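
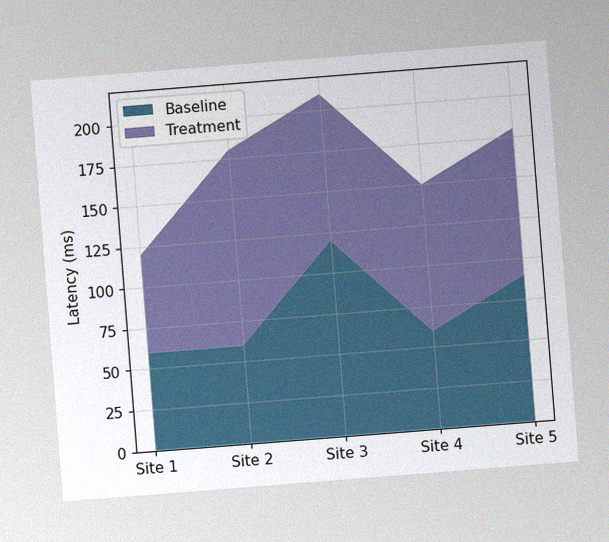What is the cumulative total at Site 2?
The chart is tilted about 4° counter-clockwise, with some photo noise. The stacked total at Site 2 reaches 180ms.

180ms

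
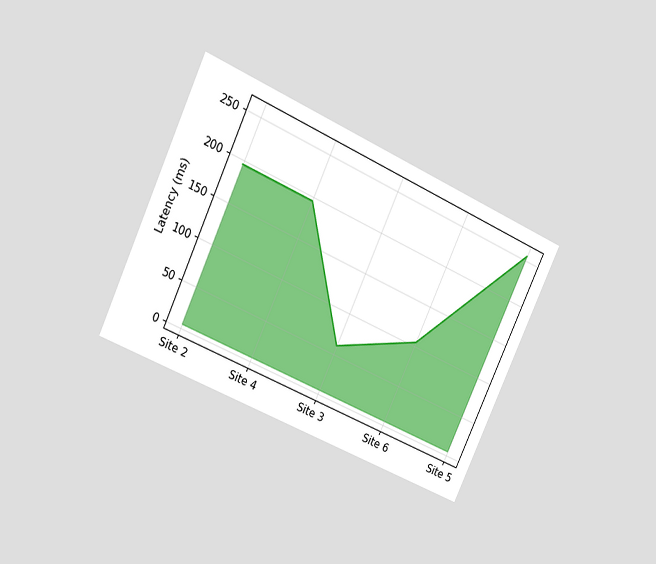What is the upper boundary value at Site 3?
The chart is tilted about 25° clockwise and viewed at a slight angle. At Site 3 the upper boundary is at 60ms.

60ms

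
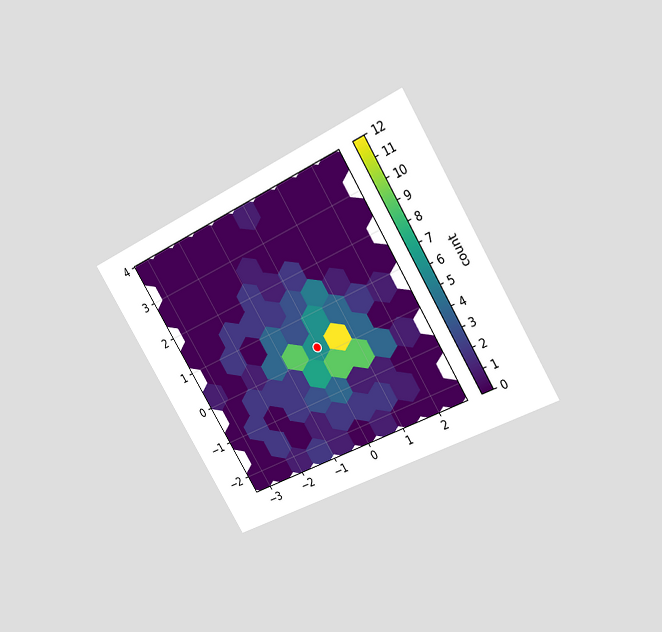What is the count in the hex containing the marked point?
The chart is tilted about 31° counter-clockwise and viewed at a slight angle. The marked hex reads 6 on the colorbar.

6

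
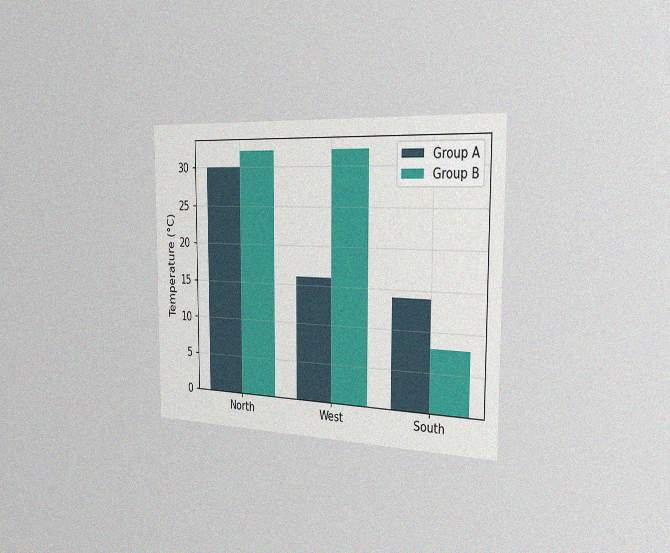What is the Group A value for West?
16°C

The chart is viewed slightly from the right, with some photo noise. The Group A bar at West reaches 16°C on the y-axis.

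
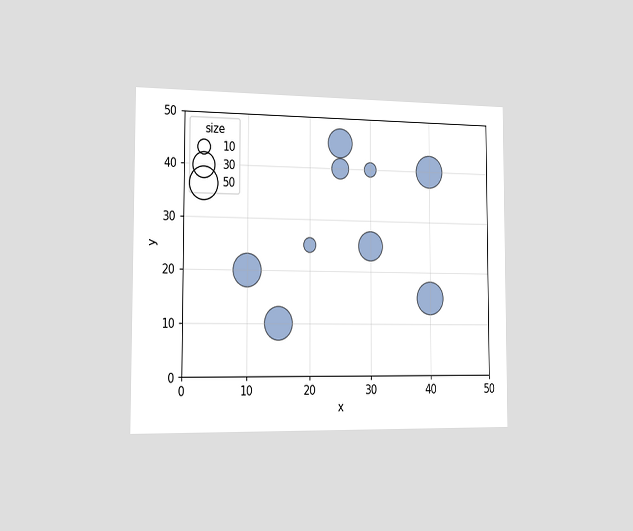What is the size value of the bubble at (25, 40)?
20

The chart is viewed slightly from the left. Matching the bubble at (25, 40) against the size legend gives 20.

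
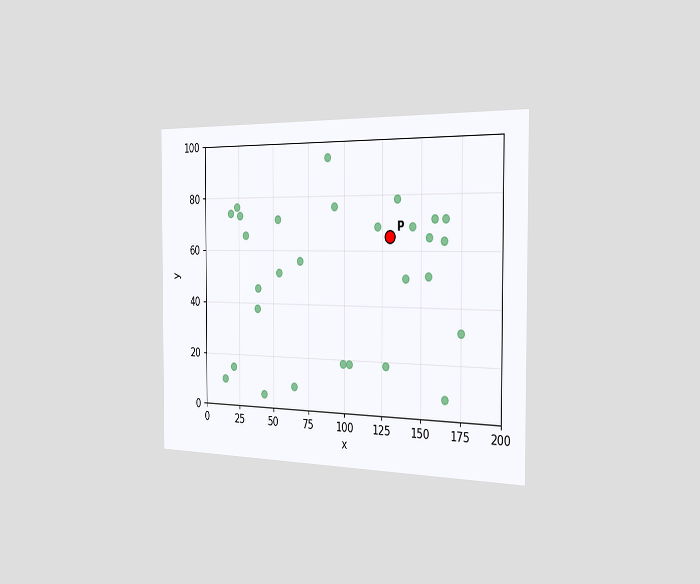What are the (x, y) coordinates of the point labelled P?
The chart is viewed slightly from the right. Following the gridlines from P to each axis, P sits at (130, 65).

(130, 65)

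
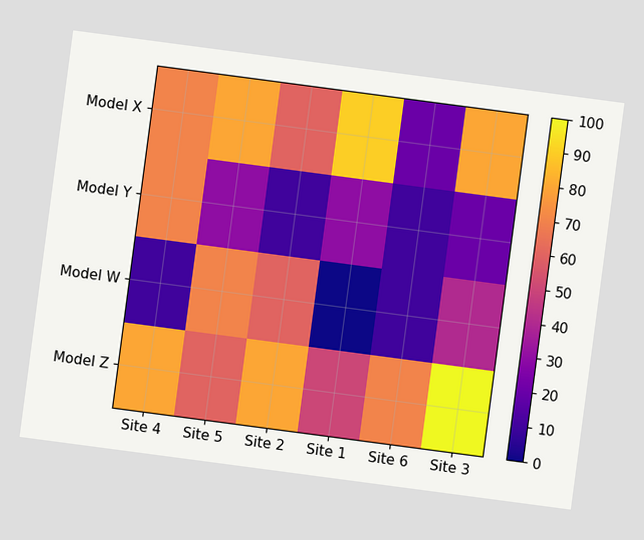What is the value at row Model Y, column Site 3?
The chart is tilted about 8° clockwise. Matching cell (Model Y, Site 3) against the colorbar gives 20.

20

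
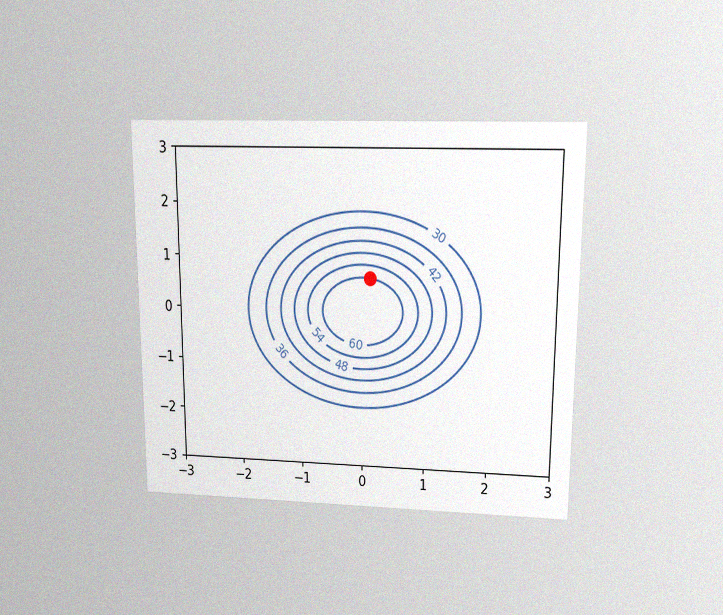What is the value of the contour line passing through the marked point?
The chart is viewed slightly from above, with some photo noise. The marked point sits on the contour labelled 60.

60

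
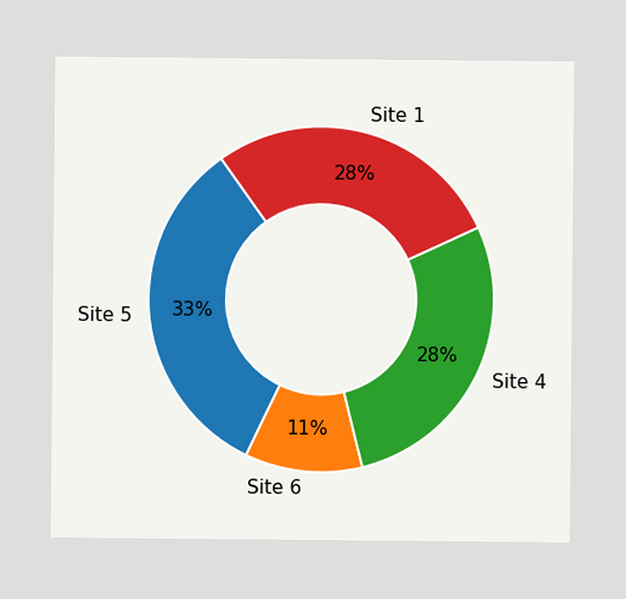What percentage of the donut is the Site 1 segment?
28%

The Site 1 segment takes up 28% of the ring.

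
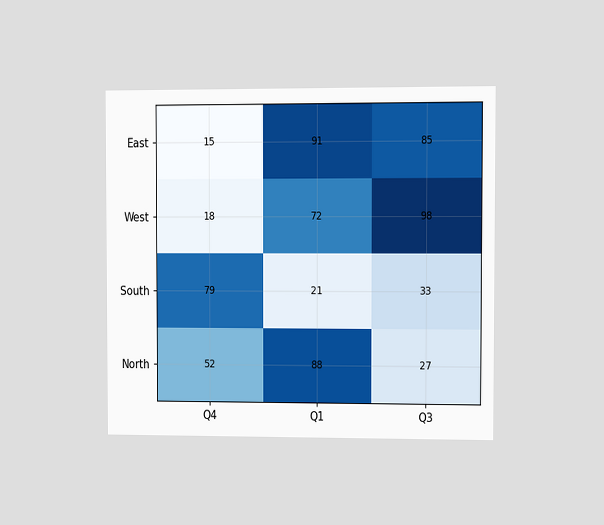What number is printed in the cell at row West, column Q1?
72

The chart is viewed at a slight angle. The (West, Q1) cell reads 72.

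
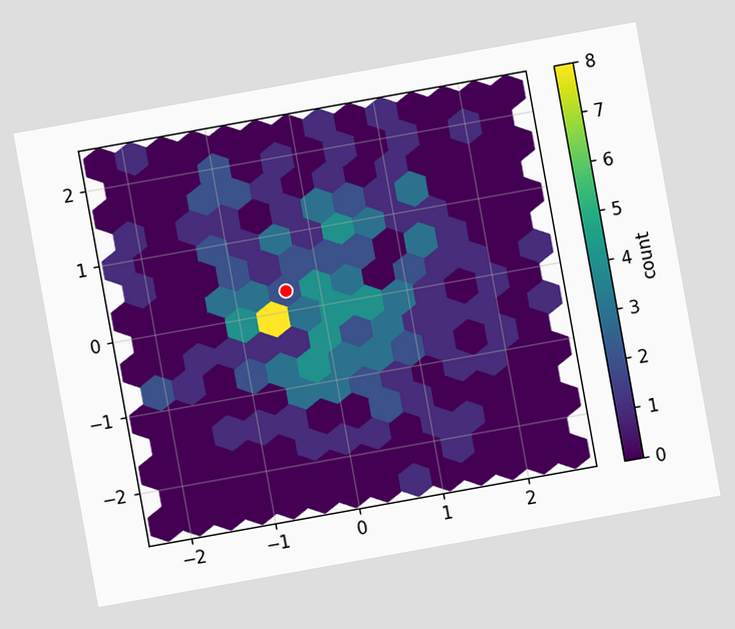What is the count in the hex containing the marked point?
The chart is tilted about 10° counter-clockwise. The marked hex reads 2 on the colorbar.

2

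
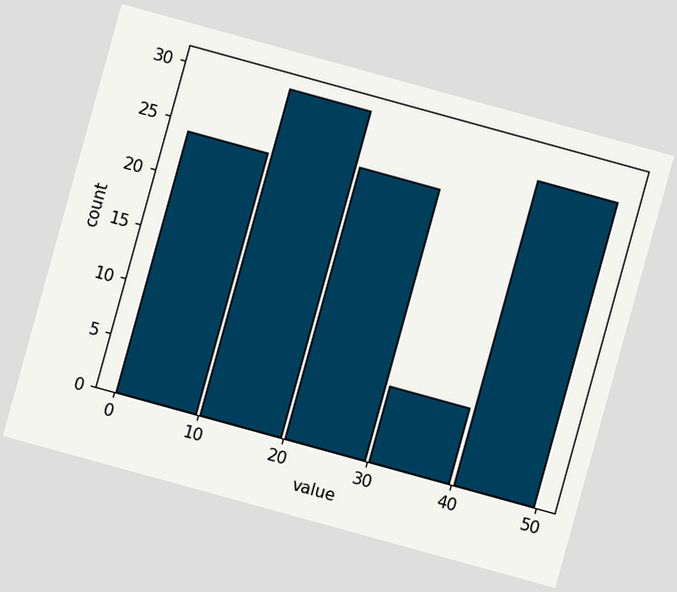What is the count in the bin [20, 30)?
The chart is tilted about 15° clockwise. The [20, 30) bin has height 25.

25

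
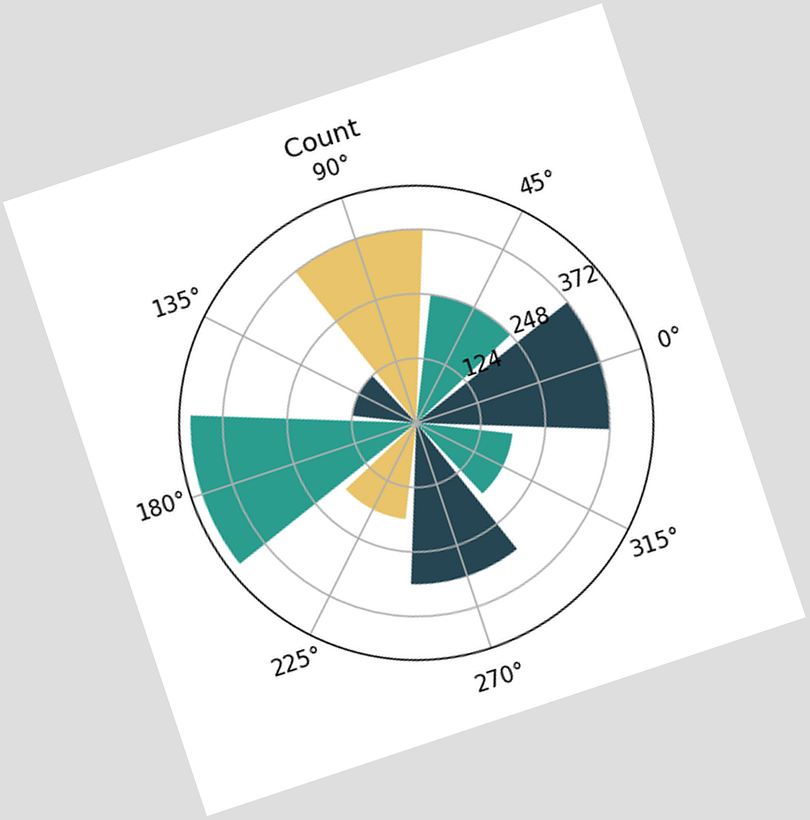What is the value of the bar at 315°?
The chart is tilted about 18° counter-clockwise. The bar at 315° reaches 186 on the radial axis.

186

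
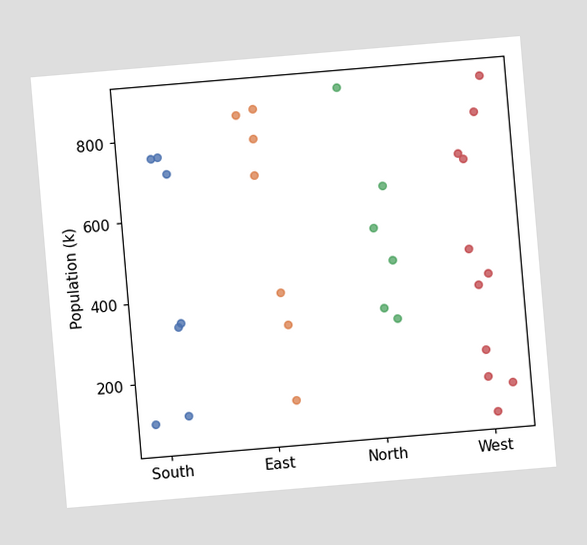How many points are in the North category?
6

The chart is tilted about 5° counter-clockwise. Counting the markers in the North column gives 6.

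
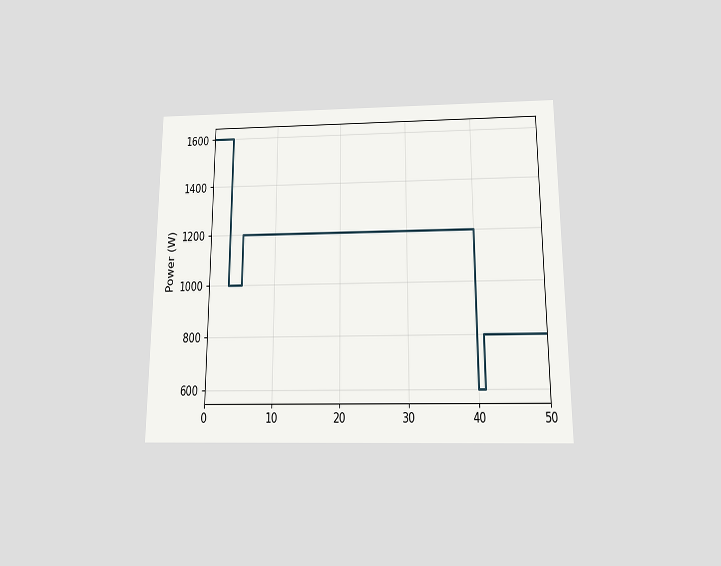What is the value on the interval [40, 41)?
600W

The chart is viewed slightly from below. On [40, 41) the step sits at 600W.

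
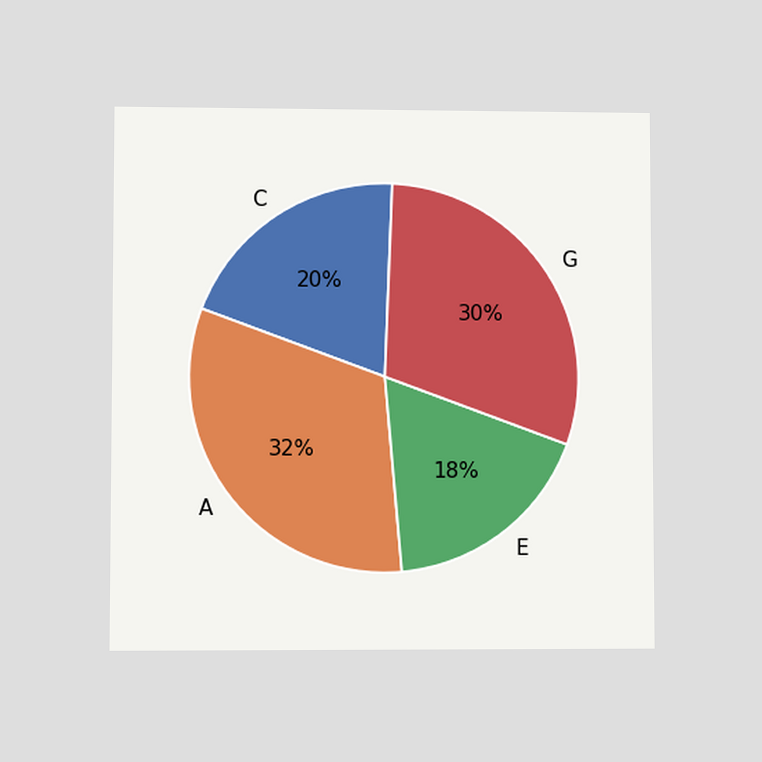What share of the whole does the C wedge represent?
The chart is viewed at a slight angle. The C slice takes up 20% of the pie.

20%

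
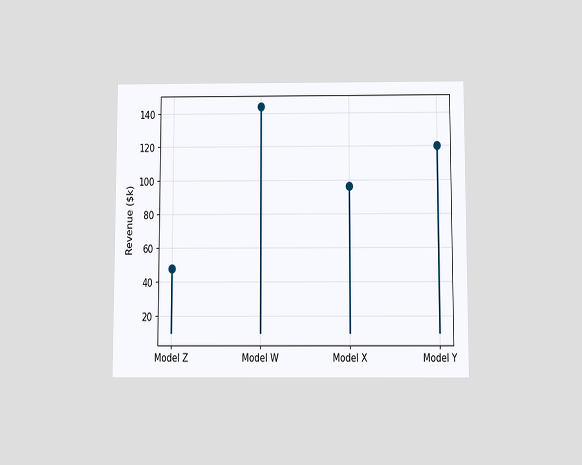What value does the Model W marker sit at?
$144k

The chart is viewed slightly from below. The Model W marker sits at $144k.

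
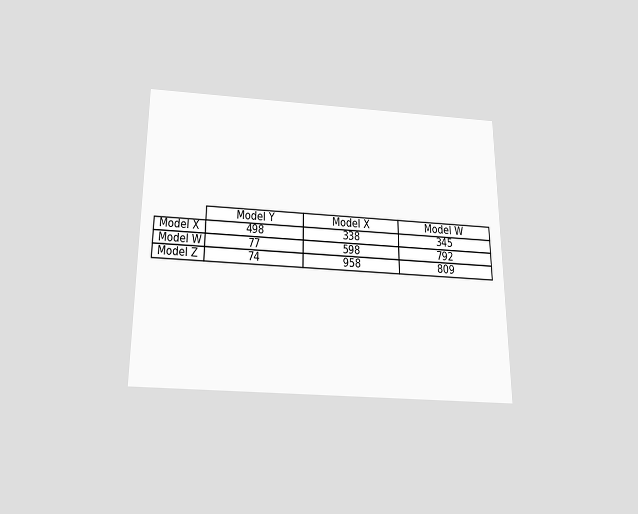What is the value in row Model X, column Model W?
The chart is viewed slightly from below. The (Model X, Model W) cell reads 345.

345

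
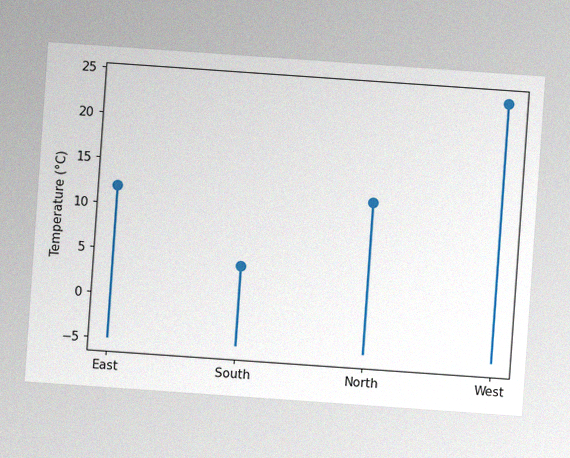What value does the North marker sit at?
12°C

The chart is tilted about 4° clockwise, with some photo noise. The North marker sits at 12°C.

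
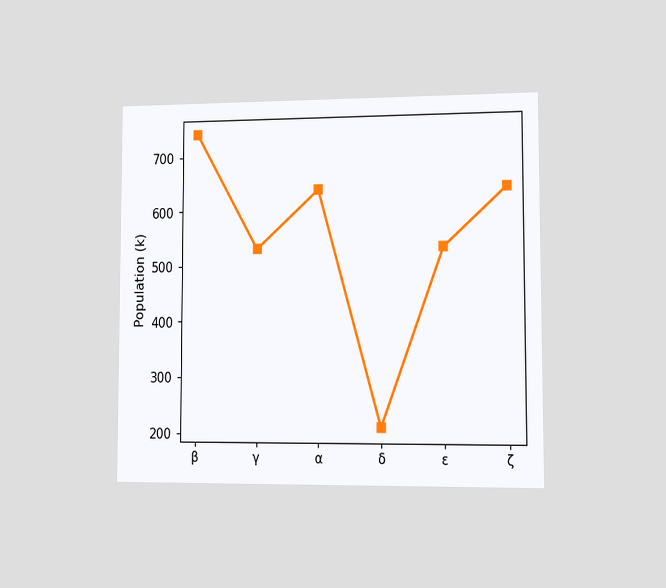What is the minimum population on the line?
The chart is viewed slightly from the right. The lowest point is at δ, and reading across to the y-axis gives 212k.

212k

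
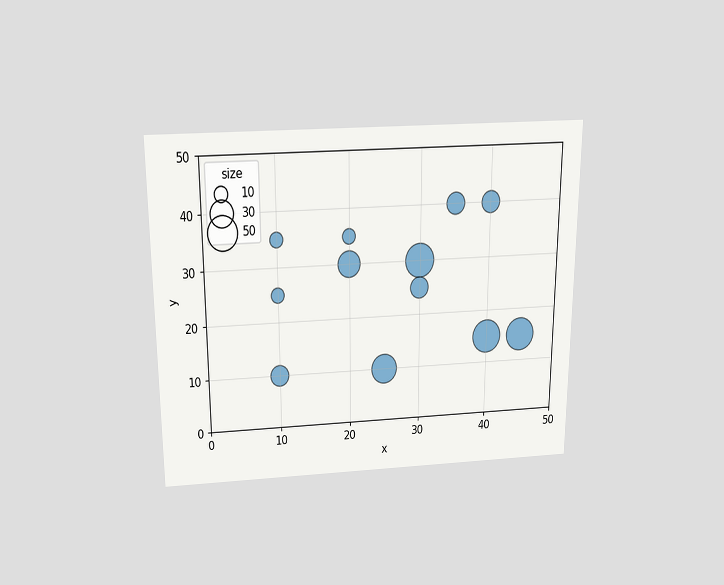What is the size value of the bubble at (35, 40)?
The chart is viewed slightly from above. Matching the bubble at (35, 40) against the size legend gives 20.

20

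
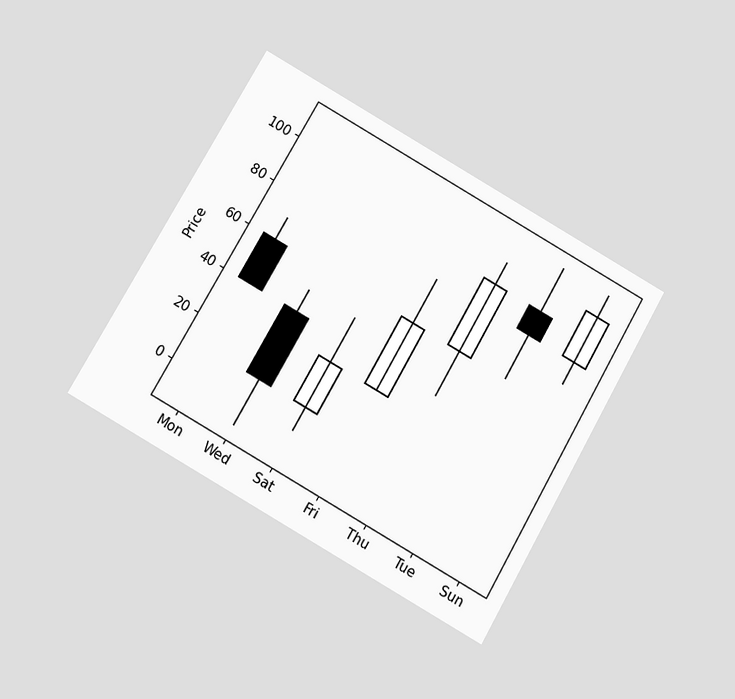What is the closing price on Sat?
The chart is tilted about 30° clockwise and viewed at a slight angle. The Sat candle closes at 30.

30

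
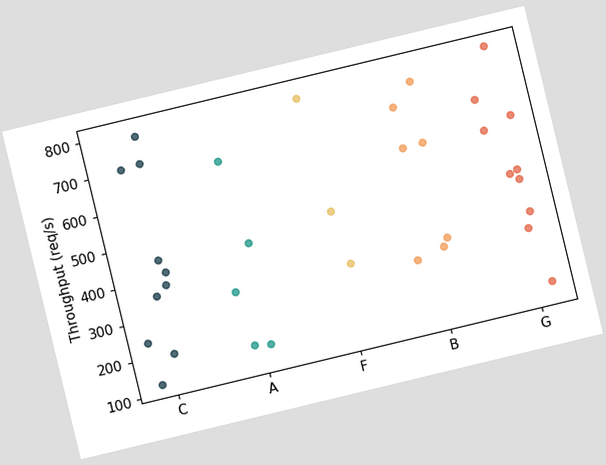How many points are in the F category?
The chart is tilted about 14° counter-clockwise. Counting the markers in the F column gives 3.

3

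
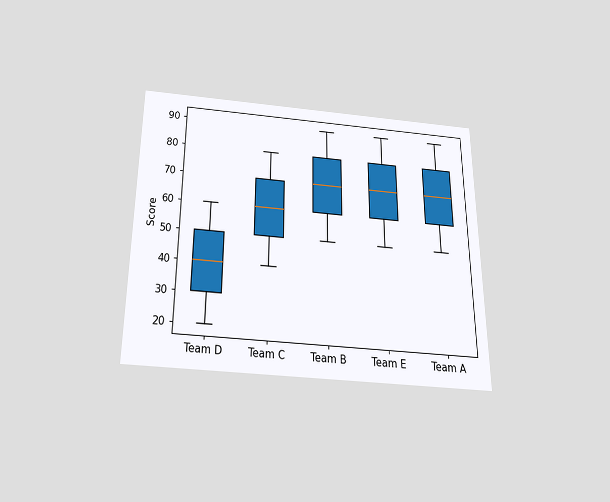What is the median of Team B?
70

The chart is viewed slightly from below. The median line in the Team B box sits at 70.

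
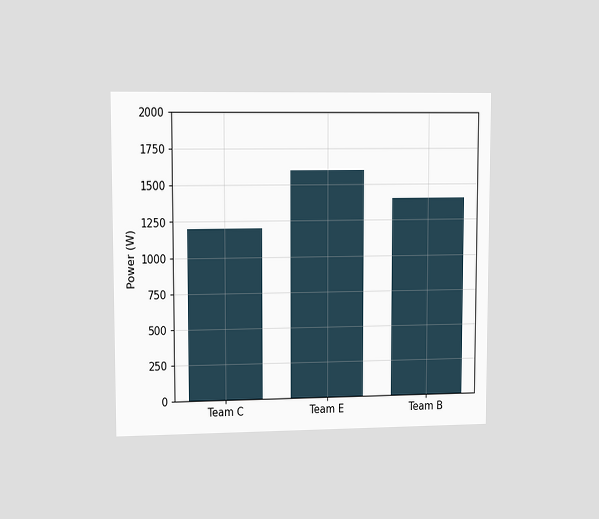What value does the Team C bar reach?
The chart is viewed at a slight angle. Reading along the chart's y-axis, the Team C bar reaches 1200W.

1200W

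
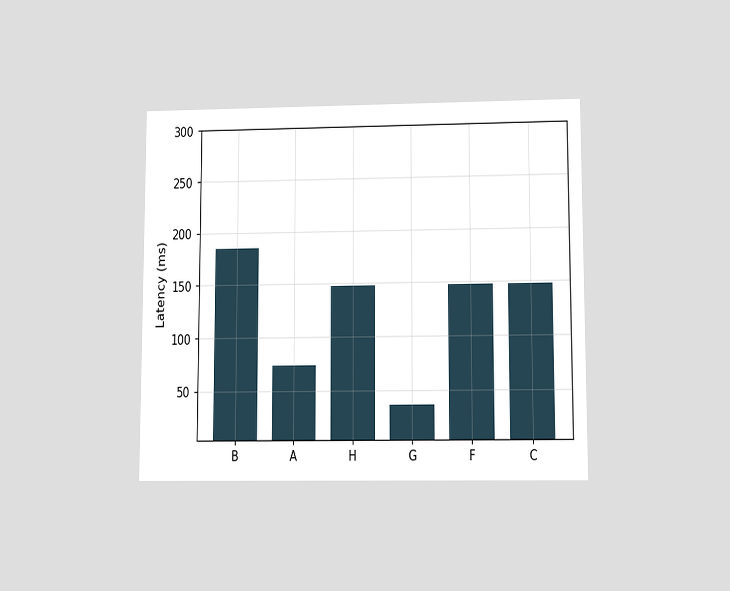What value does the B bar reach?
185ms

The chart is viewed at a slight angle. Reading along the chart's y-axis, the B bar reaches 185ms.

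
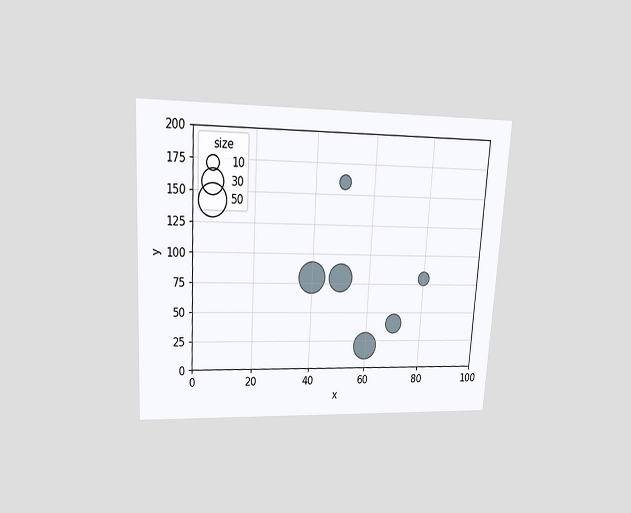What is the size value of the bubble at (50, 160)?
10

The chart is tilted about 3° clockwise and viewed at a slight angle. Matching the bubble at (50, 160) against the size legend gives 10.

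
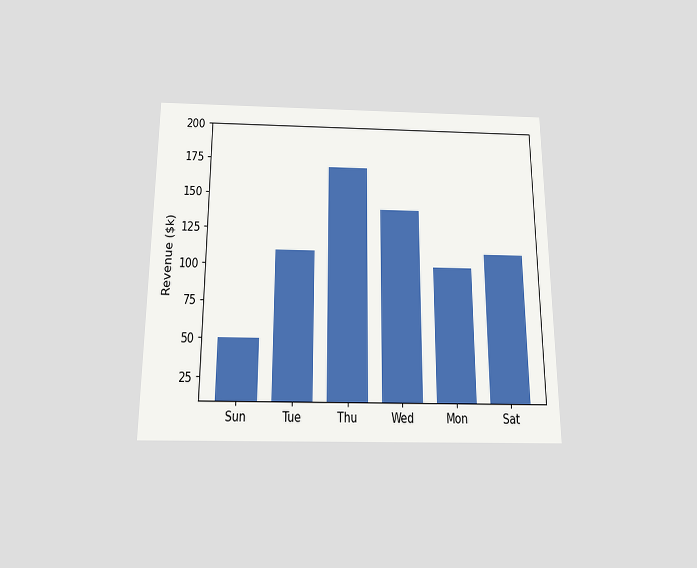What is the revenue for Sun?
$50k

The chart is viewed slightly from below. Reading along the chart's y-axis, the Sun bar reaches $50k.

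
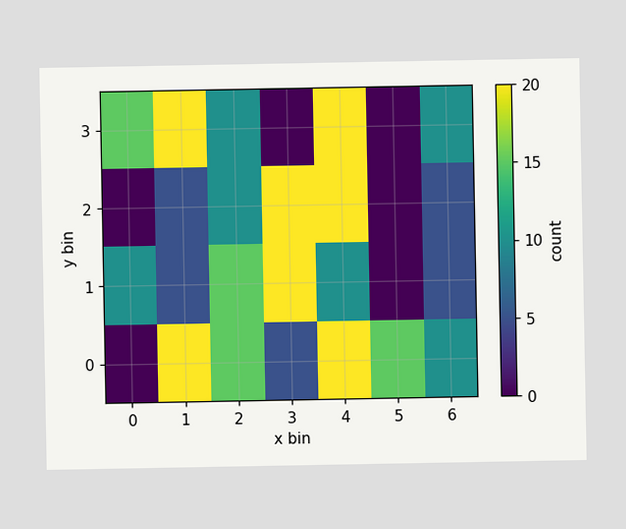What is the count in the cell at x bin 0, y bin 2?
Matching the cell (0, 2) against the colorbar gives 0.

0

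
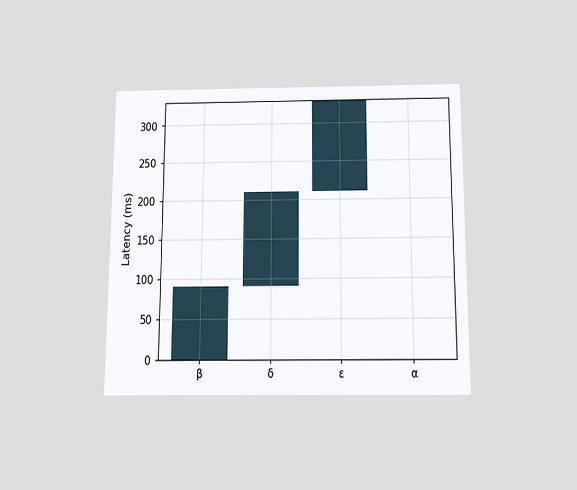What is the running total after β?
90ms

The chart is viewed slightly from below. After β the running total reaches 90ms.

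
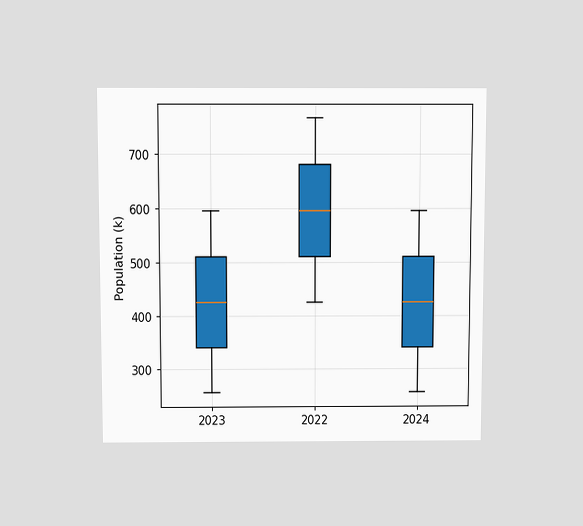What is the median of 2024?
425k

The chart is viewed slightly from above. The median line in the 2024 box sits at 425k.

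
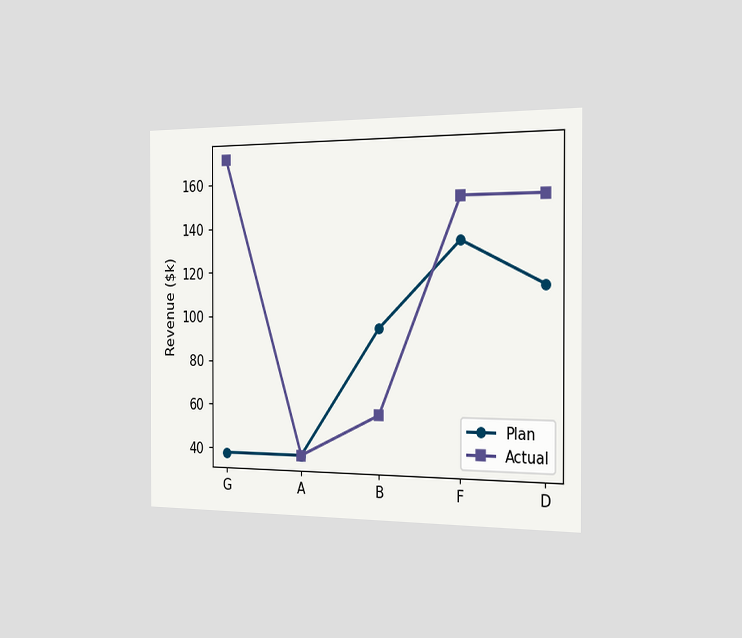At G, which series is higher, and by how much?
The chart is viewed slightly from the right. At G, Actual sits above the other line by $133k.

Actual, by $133k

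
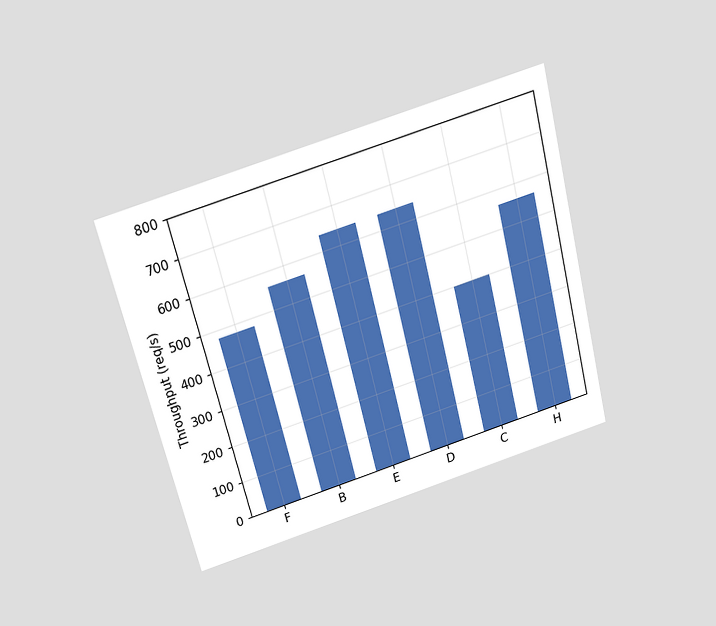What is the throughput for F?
480req/s

The chart is tilted about 14° counter-clockwise and viewed slightly from above. Reading along the chart's y-axis, the F bar reaches 480req/s.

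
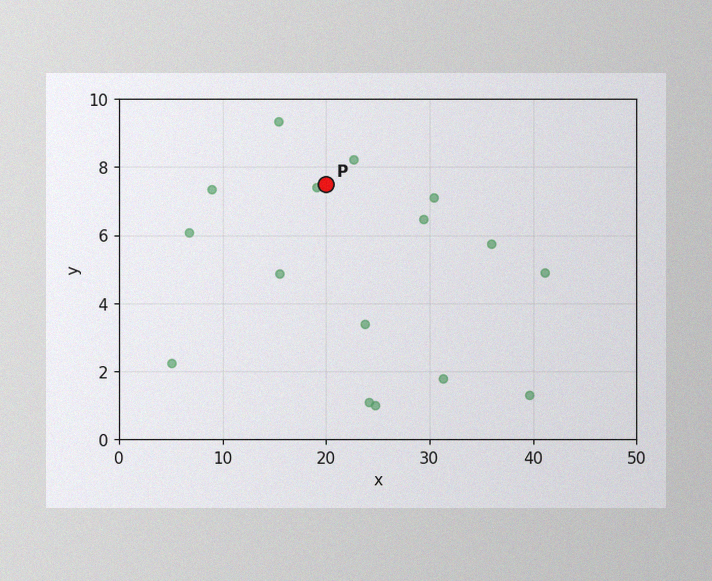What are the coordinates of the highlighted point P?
The image has some photo noise and uneven lighting. Following the gridlines from P to each axis, P sits at (20, 7.5).

(20, 7.5)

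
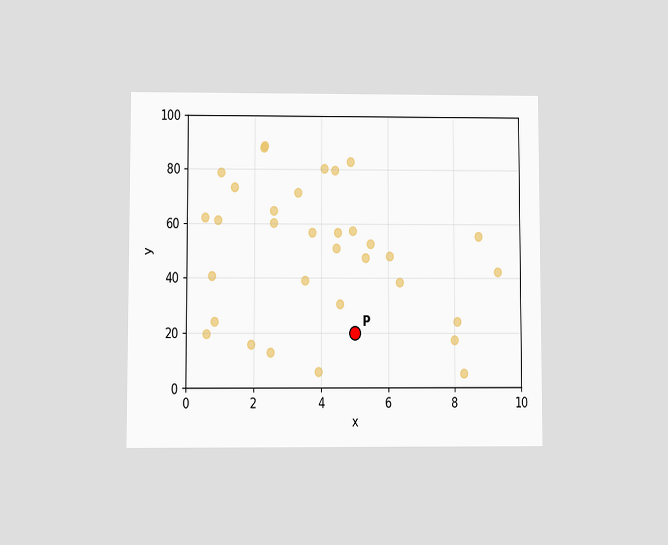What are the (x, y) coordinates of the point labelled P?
(5, 20)

The chart is viewed at a slight angle. Following the gridlines from P to each axis, P sits at (5, 20).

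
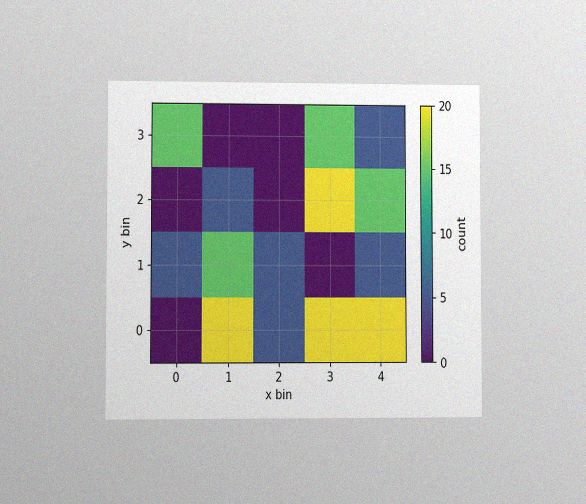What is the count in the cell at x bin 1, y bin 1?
15

The chart is viewed at a slight angle, with some photo noise. Matching the cell (1, 1) against the colorbar gives 15.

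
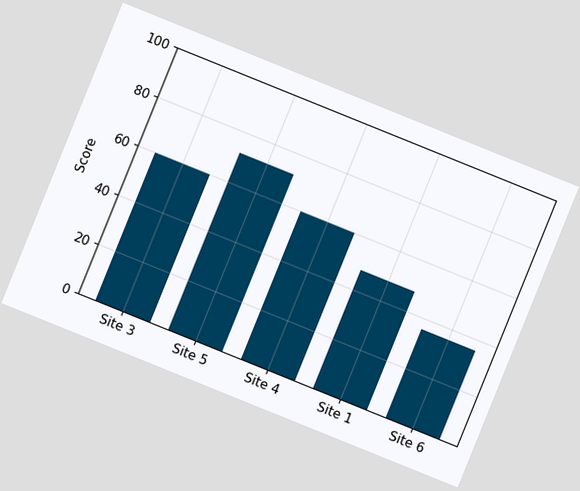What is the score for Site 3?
60

The chart is tilted about 22° clockwise. Reading along the chart's y-axis, the Site 3 bar reaches 60.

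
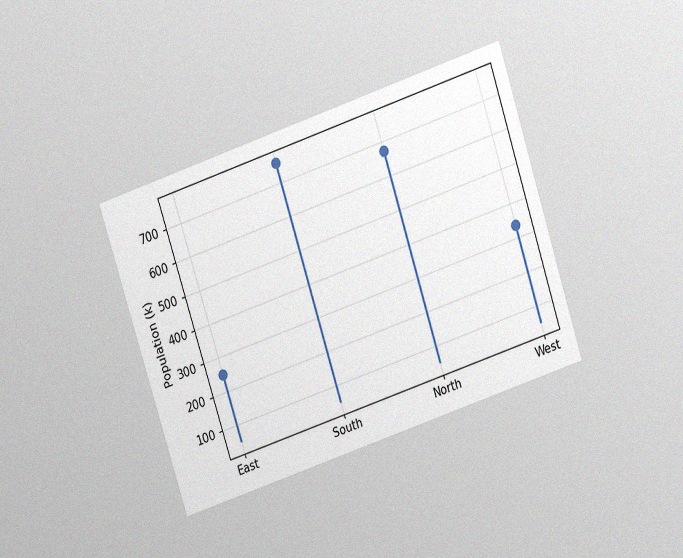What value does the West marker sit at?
336k

The chart is tilted about 18° counter-clockwise and viewed slightly from above, with some photo noise. The West marker sits at 336k.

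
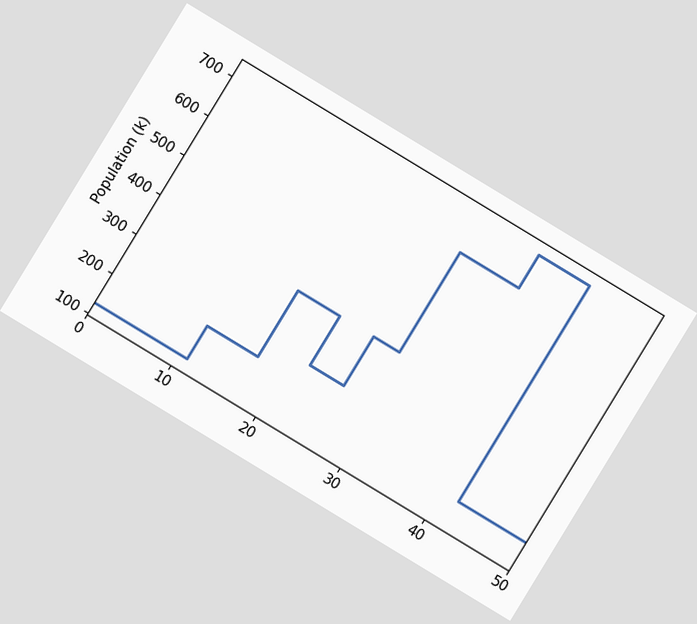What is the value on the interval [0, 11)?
The chart is tilted about 31° clockwise. On [0, 11) the step sits at 126k.

126k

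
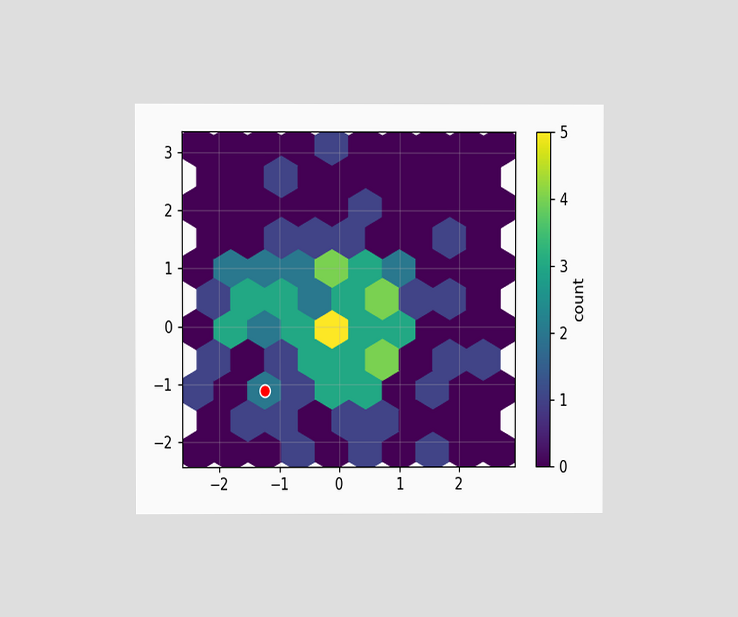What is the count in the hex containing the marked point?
The chart is viewed at a slight angle. The marked hex reads 2 on the colorbar.

2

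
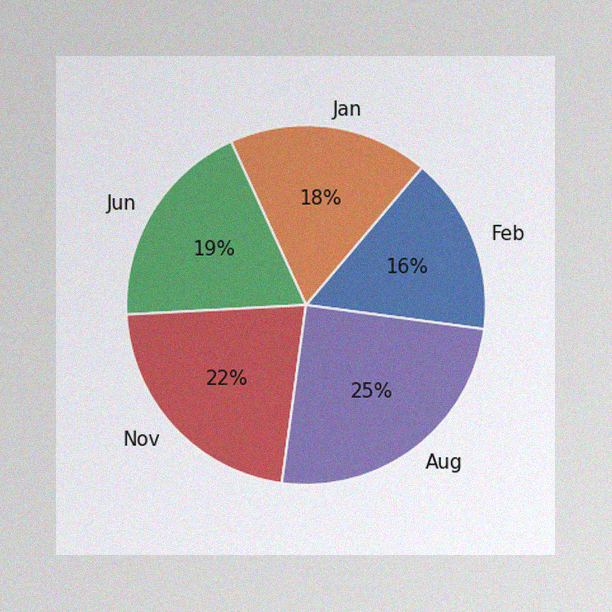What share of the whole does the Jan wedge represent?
18%

The image has some photo noise and uneven lighting. The Jan slice takes up 18% of the pie.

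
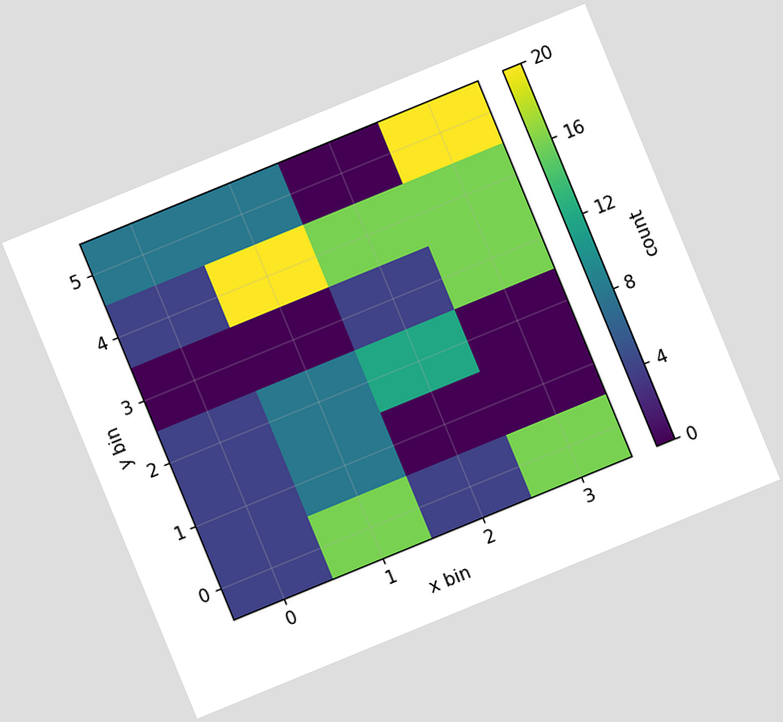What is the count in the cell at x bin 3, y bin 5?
The chart is tilted about 22° counter-clockwise. Matching the cell (3, 5) against the colorbar gives 20.

20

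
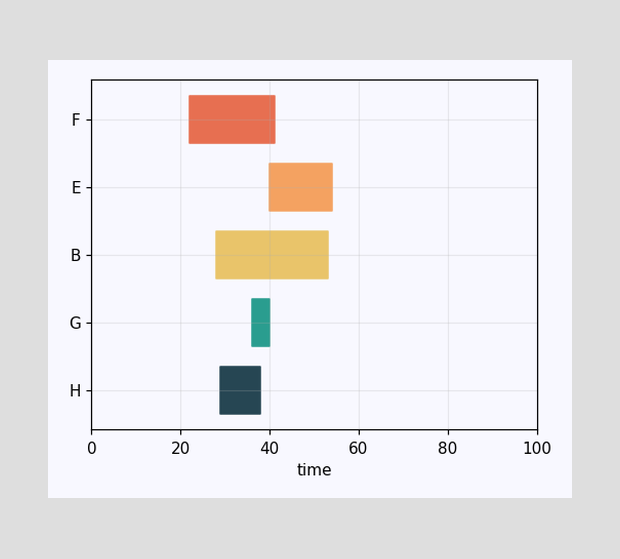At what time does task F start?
22

The F bar begins at t=22.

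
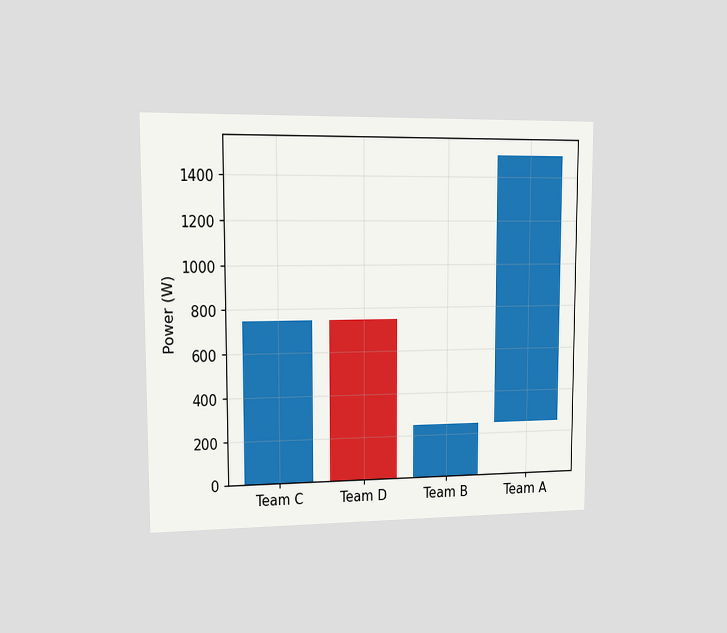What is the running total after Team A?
The chart is viewed slightly from the left. After Team A the running total reaches 1500W.

1500W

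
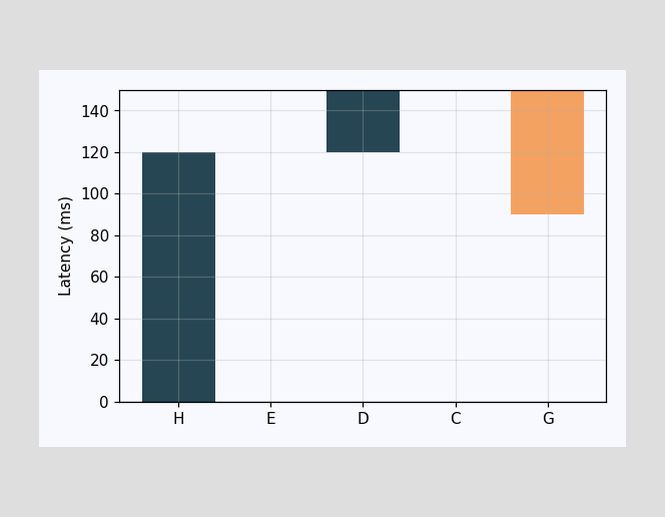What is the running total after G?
90ms

After G the running total reaches 90ms.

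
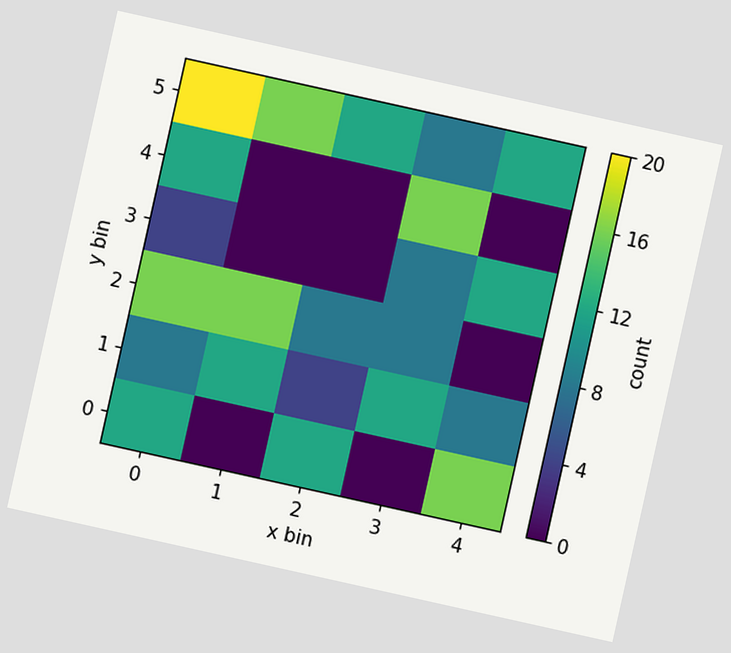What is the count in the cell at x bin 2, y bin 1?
The chart is tilted about 13° clockwise. Matching the cell (2, 1) against the colorbar gives 4.

4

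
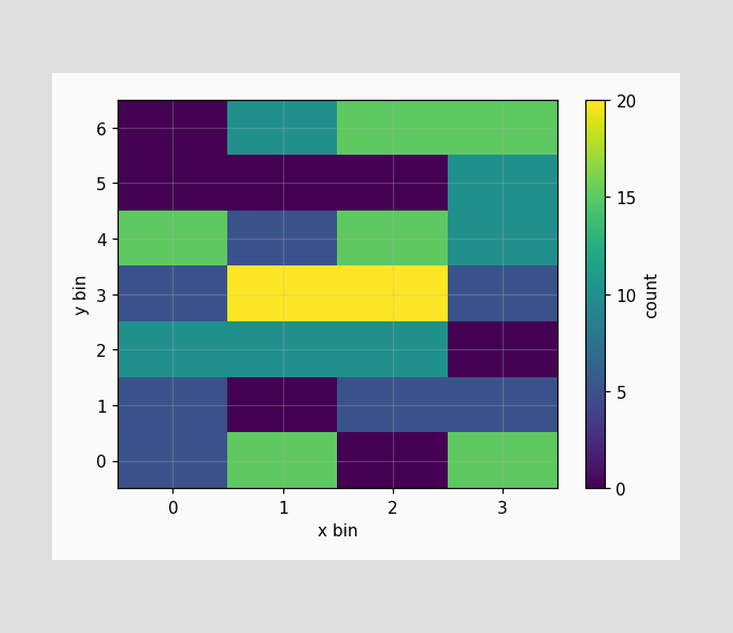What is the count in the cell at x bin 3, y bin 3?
Matching the cell (3, 3) against the colorbar gives 5.

5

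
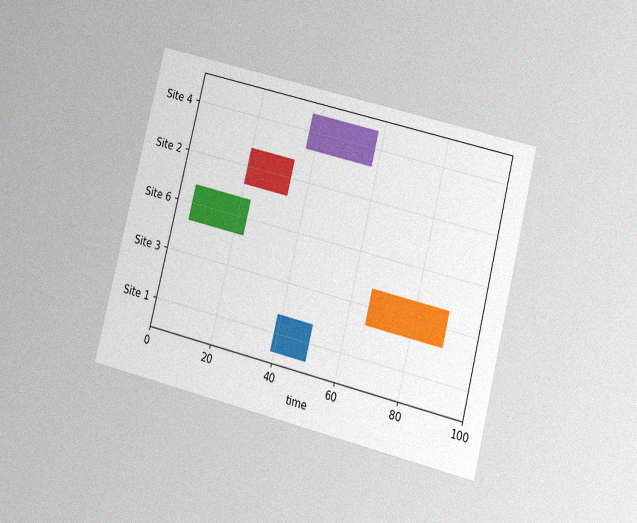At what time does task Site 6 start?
The chart is tilted about 14° clockwise and viewed at a slight angle, with some photo noise. The Site 6 bar begins at t=5.

5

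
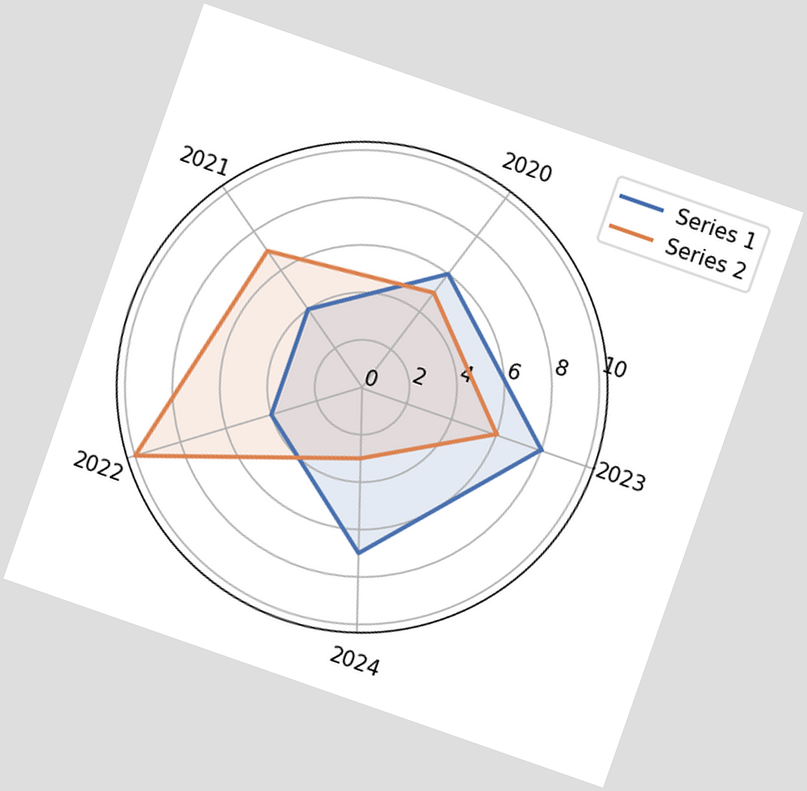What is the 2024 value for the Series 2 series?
3

The chart is tilted about 19° clockwise. On the 2024 axis, Series 2 reaches 3.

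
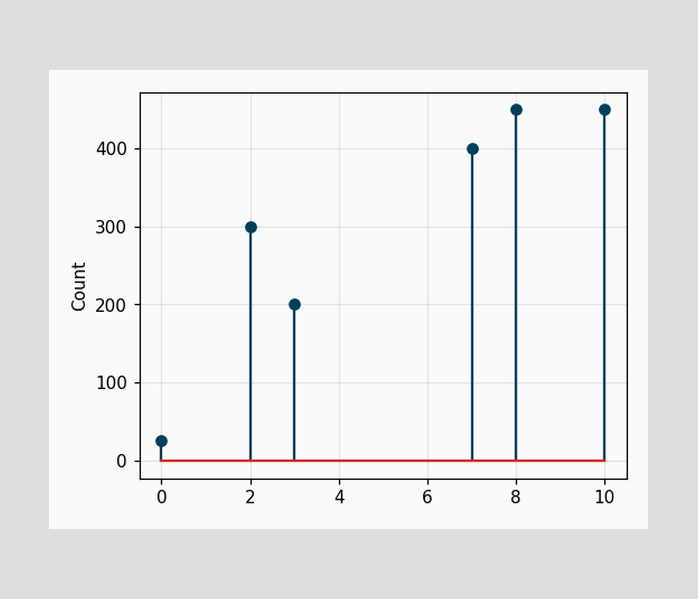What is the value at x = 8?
450

The stem at x=8 reaches 450.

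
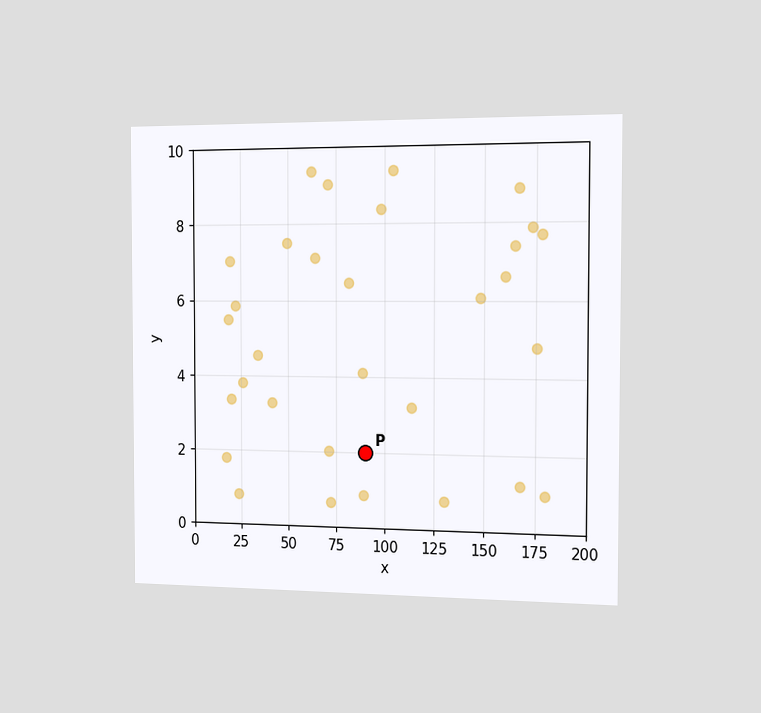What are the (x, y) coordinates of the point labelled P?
The chart is viewed slightly from the right. Following the gridlines from P to each axis, P sits at (90, 2).

(90, 2)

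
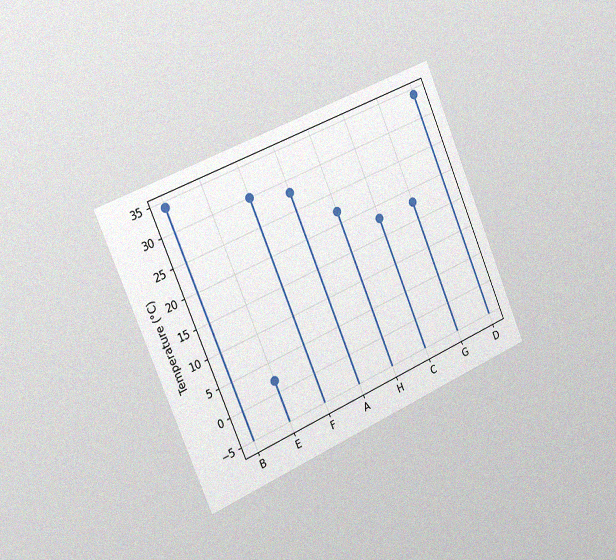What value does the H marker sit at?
22°C

The chart is tilted about 23° counter-clockwise and viewed slightly from the left, with some photo noise. The H marker sits at 22°C.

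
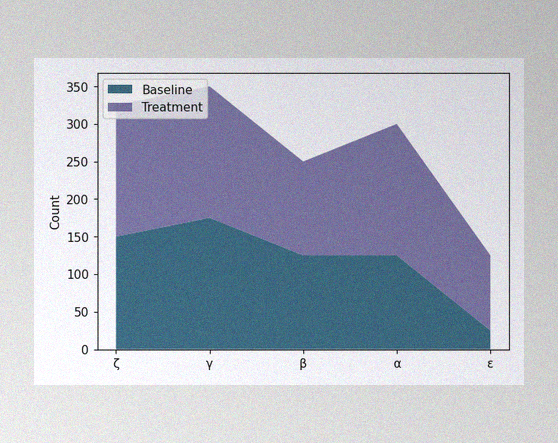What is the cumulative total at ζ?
325

The image has some photo noise and uneven lighting. The stacked total at ζ reaches 325.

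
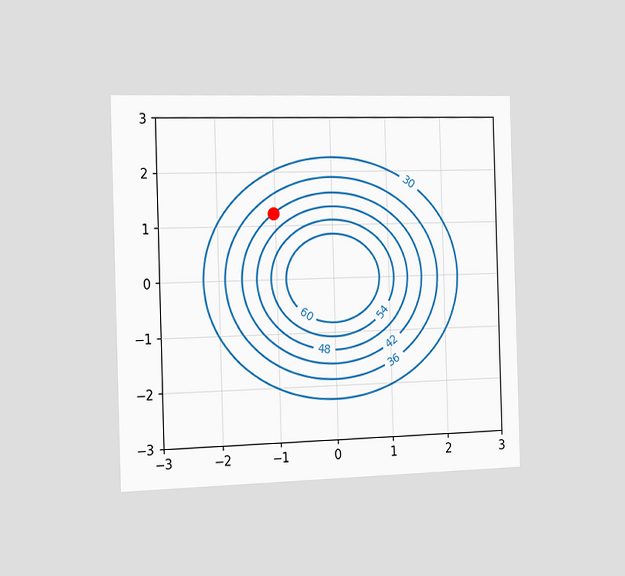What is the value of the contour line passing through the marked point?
42

The chart is viewed slightly from the left. The marked point sits on the contour labelled 42.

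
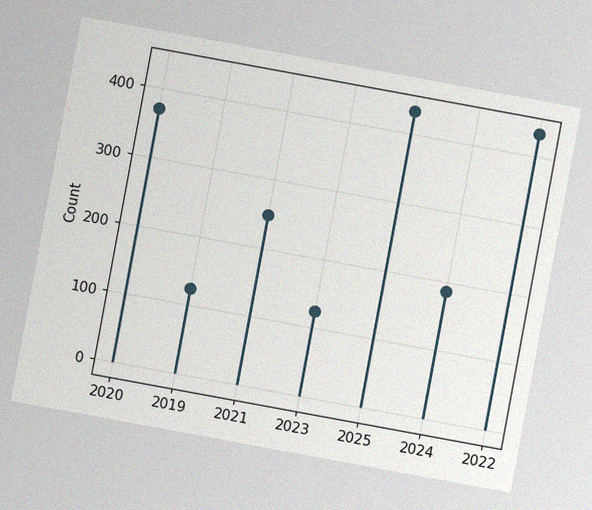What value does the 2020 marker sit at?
372

The chart is tilted about 10° clockwise, with some photo noise. The 2020 marker sits at 372.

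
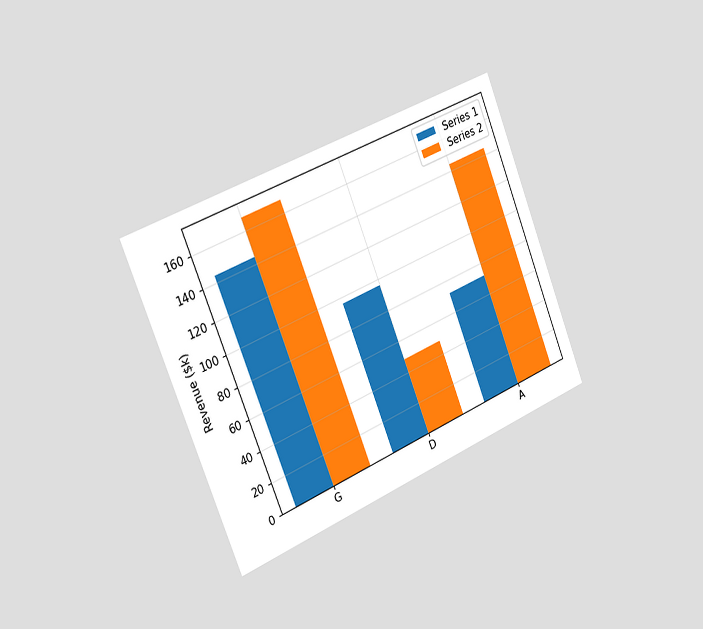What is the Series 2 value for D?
$48k

The chart is tilted about 22° counter-clockwise and viewed slightly from the left. The Series 2 bar at D reaches $48k on the y-axis.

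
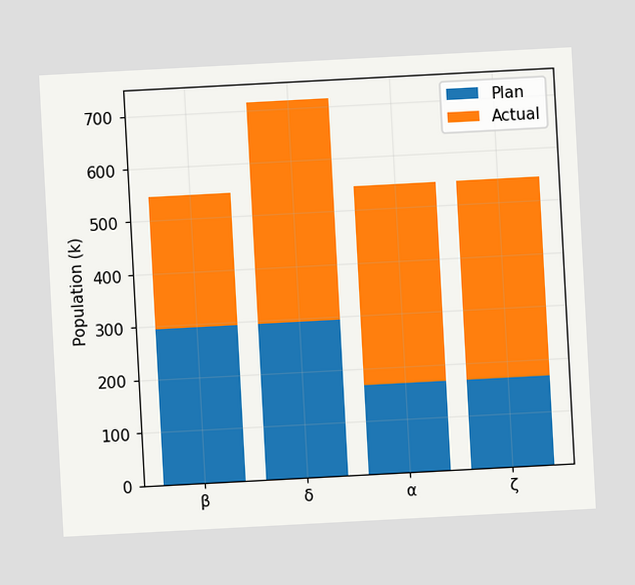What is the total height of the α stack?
546k

The chart is tilted about 3° counter-clockwise. The α stack's top reaches 546k on the y-axis.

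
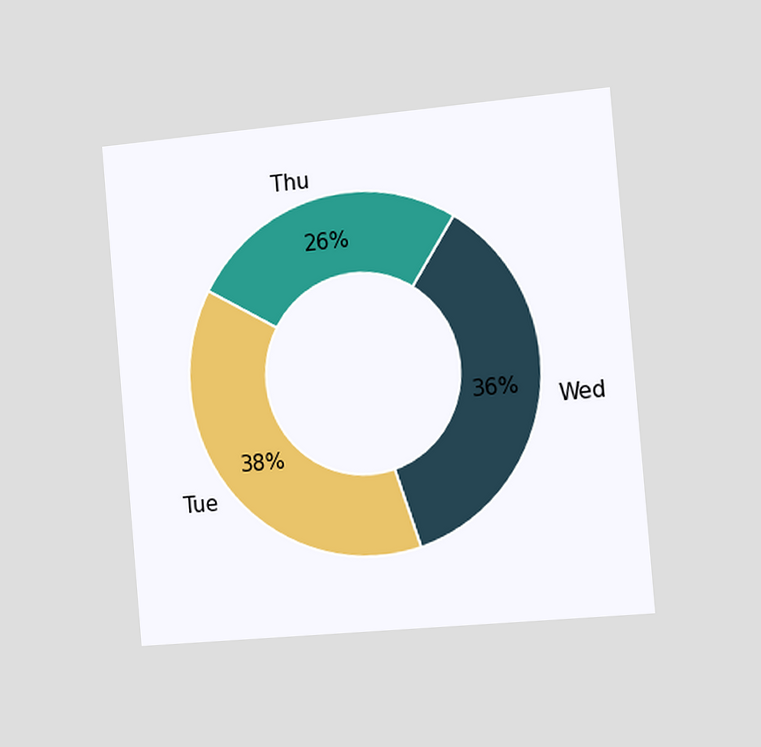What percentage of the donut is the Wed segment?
36%

The chart is tilted about 5° counter-clockwise and viewed slightly from the right. The Wed segment takes up 36% of the ring.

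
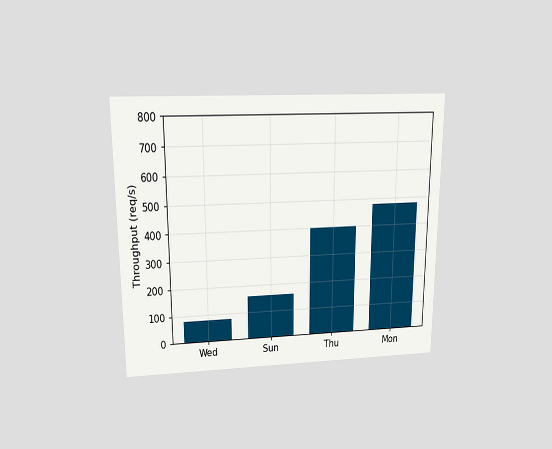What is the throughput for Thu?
400req/s

The chart is viewed slightly from above. Reading along the chart's y-axis, the Thu bar reaches 400req/s.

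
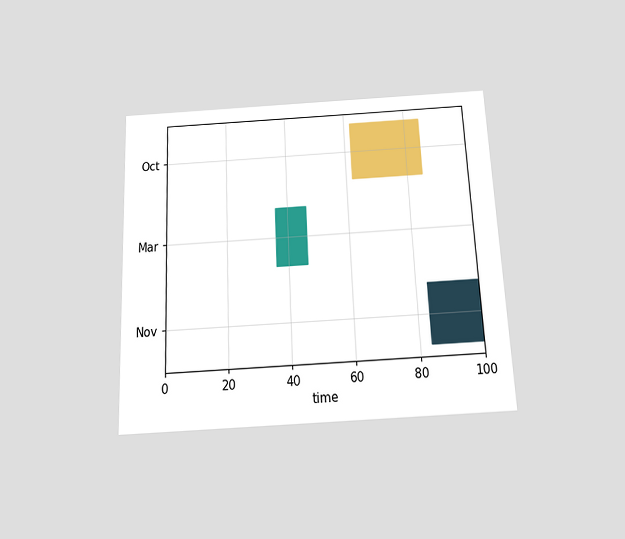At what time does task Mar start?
36

The chart is tilted about 3° counter-clockwise and viewed slightly from below. The Mar bar begins at t=36.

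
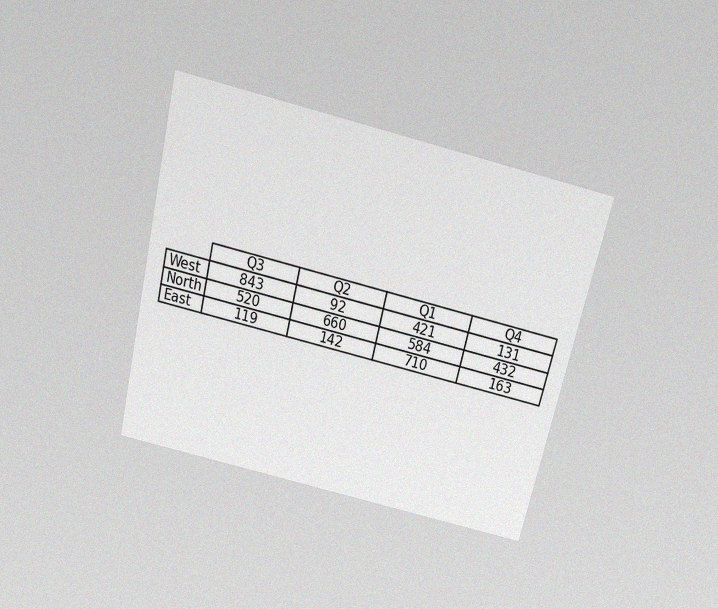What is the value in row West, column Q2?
92

The chart is tilted about 14° clockwise and viewed slightly from above, with some photo noise. The (West, Q2) cell reads 92.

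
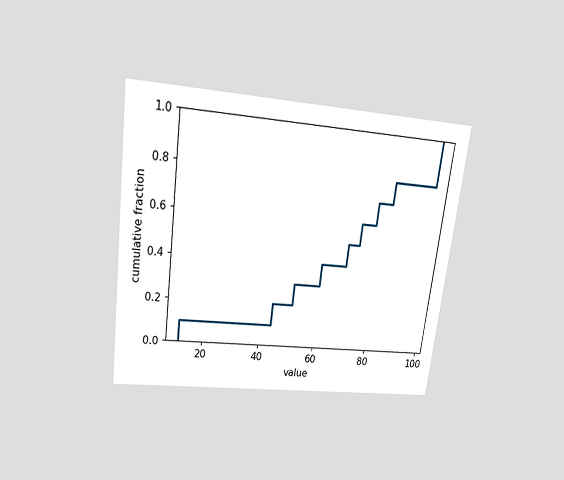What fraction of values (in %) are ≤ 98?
100%

The chart is tilted about 7° clockwise and viewed slightly from above. At x=98 the ECDF step is at 100%.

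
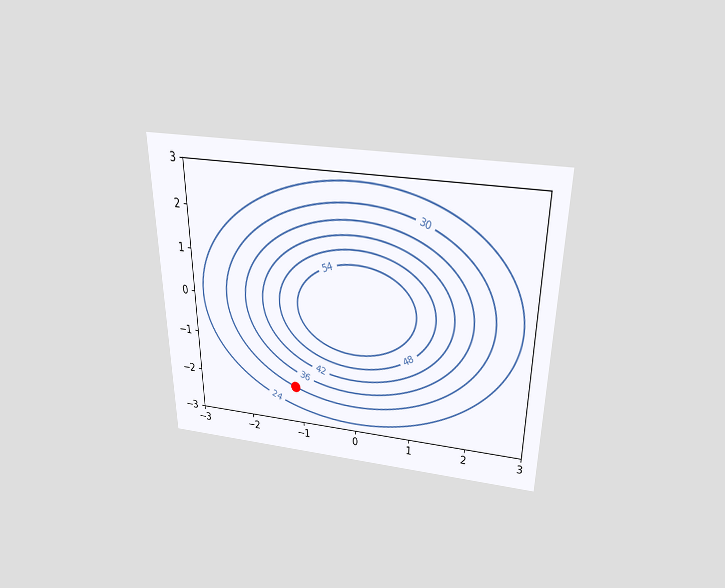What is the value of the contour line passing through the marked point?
30

The chart is viewed slightly from above. The marked point sits on the contour labelled 30.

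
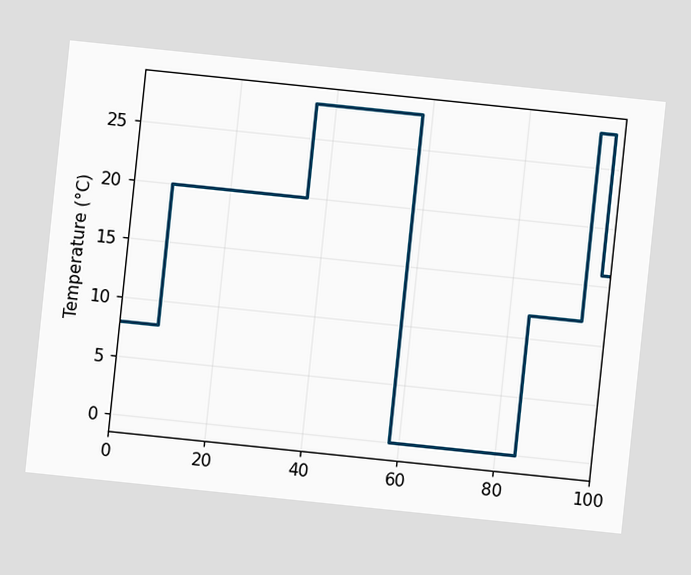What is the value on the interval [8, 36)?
20°C

The chart is tilted about 6° clockwise. On [8, 36) the step sits at 20°C.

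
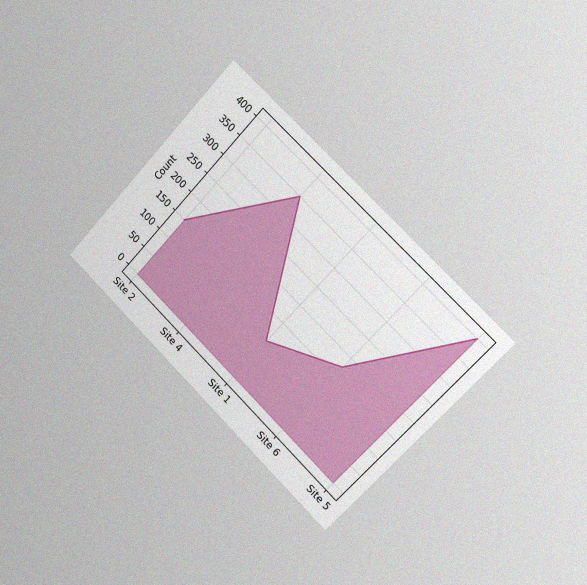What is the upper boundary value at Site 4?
350

The chart is tilted about 43° clockwise and viewed slightly from the right, with some photo noise. At Site 4 the upper boundary is at 350.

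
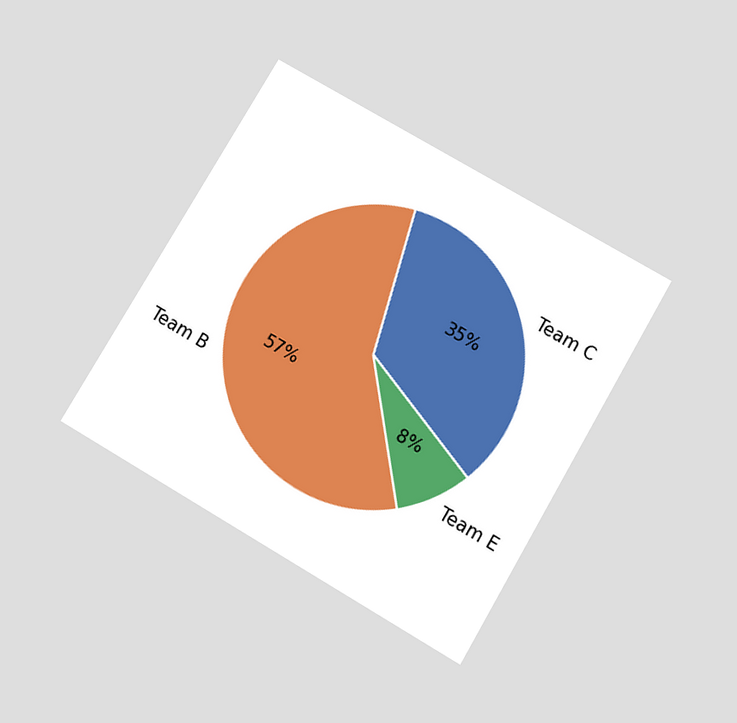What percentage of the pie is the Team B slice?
57%

The chart is tilted about 30° clockwise and viewed slightly from below. The Team B slice takes up 57% of the pie.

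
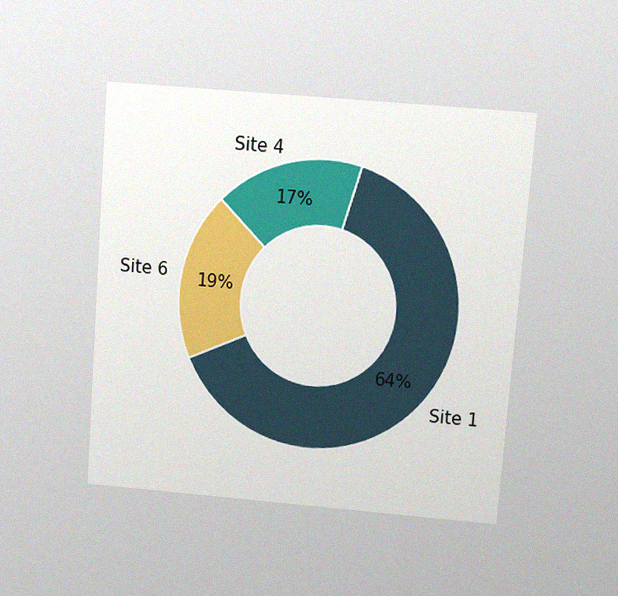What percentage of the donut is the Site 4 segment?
17%

The chart is tilted about 4° clockwise and viewed at a slight angle, with some photo noise. The Site 4 segment takes up 17% of the ring.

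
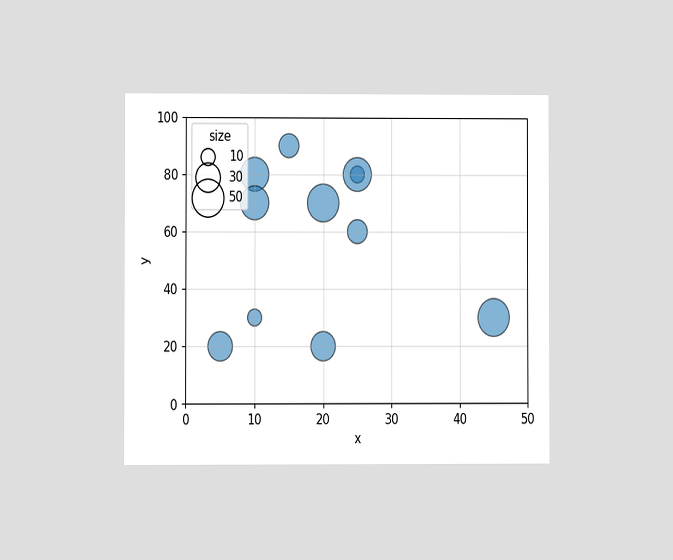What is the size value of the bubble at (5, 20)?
The chart is viewed at a slight angle. Matching the bubble at (5, 20) against the size legend gives 30.

30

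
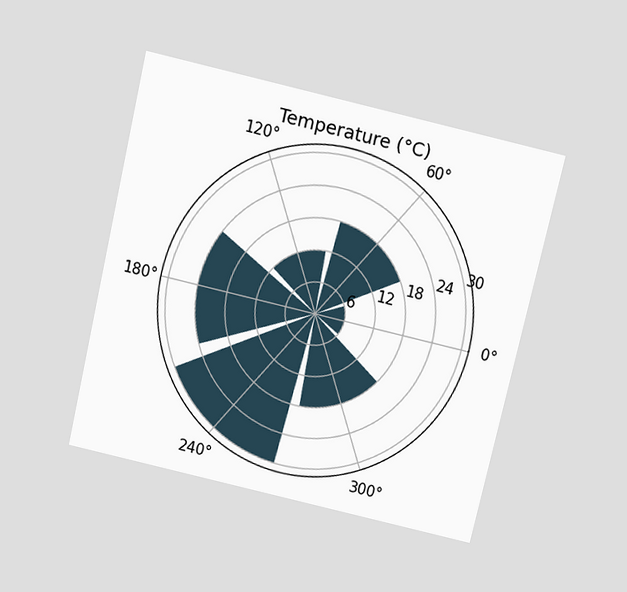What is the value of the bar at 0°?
The chart is tilted about 13° clockwise and viewed slightly from above. The bar at 0° reaches 6°C on the radial axis.

6°C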